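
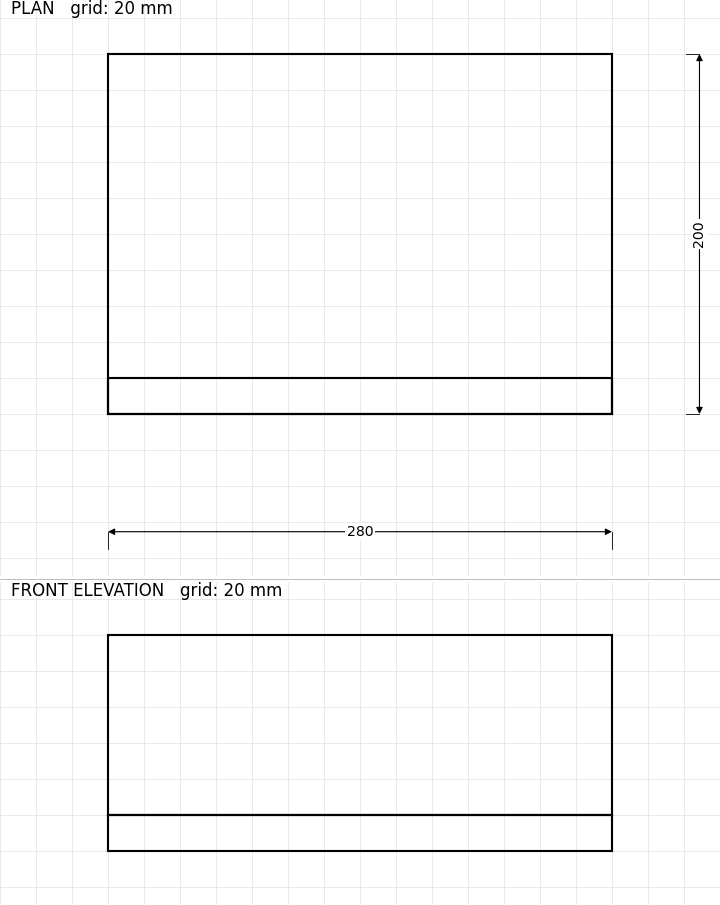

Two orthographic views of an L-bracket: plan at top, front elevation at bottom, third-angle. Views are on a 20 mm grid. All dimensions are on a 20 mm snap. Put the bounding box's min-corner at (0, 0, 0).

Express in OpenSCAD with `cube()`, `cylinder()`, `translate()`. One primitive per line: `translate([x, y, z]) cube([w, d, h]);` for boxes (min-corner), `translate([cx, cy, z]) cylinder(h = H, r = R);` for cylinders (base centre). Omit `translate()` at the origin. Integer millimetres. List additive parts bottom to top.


cube([280, 200, 20]);
translate([0, 0, 20]) cube([280, 20, 100]);


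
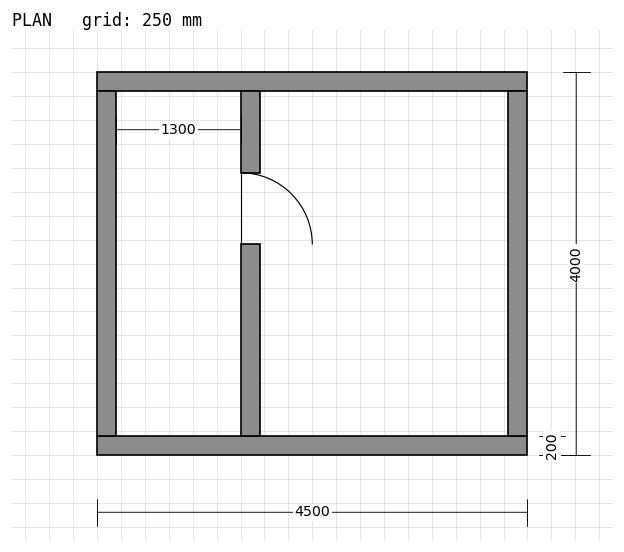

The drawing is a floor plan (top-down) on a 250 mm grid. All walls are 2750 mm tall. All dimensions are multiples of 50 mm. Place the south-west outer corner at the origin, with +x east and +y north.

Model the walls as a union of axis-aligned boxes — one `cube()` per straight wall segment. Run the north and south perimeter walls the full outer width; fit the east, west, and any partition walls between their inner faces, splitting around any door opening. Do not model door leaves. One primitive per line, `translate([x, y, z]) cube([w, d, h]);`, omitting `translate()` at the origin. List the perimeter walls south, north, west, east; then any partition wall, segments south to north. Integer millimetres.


cube([4500, 200, 2750]);
translate([0, 3800, 0]) cube([4500, 200, 2750]);
translate([0, 200, 0]) cube([200, 3600, 2750]);
translate([4300, 200, 0]) cube([200, 3600, 2750]);
translate([1500, 200, 0]) cube([200, 2000, 2750]);
translate([1500, 2950, 0]) cube([200, 850, 2750]);


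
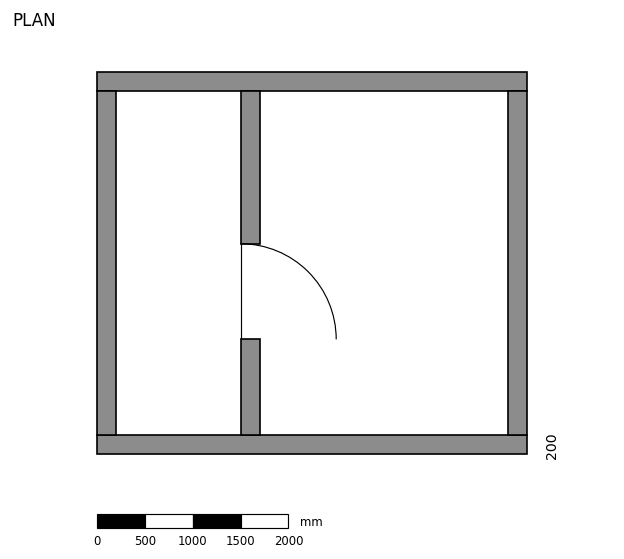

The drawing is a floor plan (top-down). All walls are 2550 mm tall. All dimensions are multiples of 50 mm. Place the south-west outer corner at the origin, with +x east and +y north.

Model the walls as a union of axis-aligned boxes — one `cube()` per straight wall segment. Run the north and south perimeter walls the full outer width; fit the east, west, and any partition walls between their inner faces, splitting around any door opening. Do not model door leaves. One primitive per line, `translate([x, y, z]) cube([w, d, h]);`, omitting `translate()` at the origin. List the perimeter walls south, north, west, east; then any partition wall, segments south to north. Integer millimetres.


cube([4500, 200, 2550]);
translate([0, 3800, 0]) cube([4500, 200, 2550]);
translate([0, 200, 0]) cube([200, 3600, 2550]);
translate([4300, 200, 0]) cube([200, 3600, 2550]);
translate([1500, 200, 0]) cube([200, 1000, 2550]);
translate([1500, 2200, 0]) cube([200, 1600, 2550]);


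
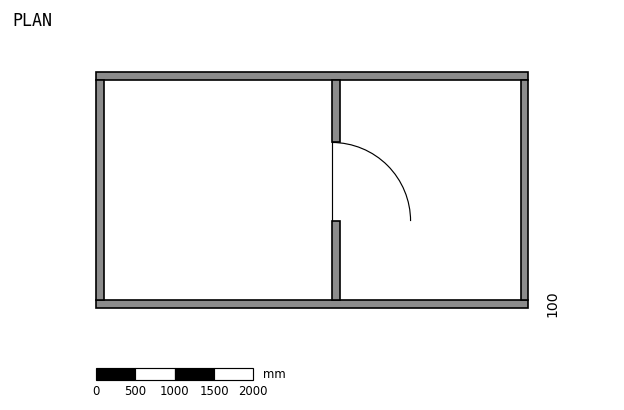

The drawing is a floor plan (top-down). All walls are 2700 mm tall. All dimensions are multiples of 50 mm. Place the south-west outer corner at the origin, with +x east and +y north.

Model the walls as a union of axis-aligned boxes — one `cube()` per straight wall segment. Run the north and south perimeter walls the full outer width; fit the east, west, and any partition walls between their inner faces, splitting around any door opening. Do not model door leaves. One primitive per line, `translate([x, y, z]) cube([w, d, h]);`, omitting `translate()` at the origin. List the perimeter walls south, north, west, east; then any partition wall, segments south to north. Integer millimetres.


cube([5500, 100, 2700]);
translate([0, 2900, 0]) cube([5500, 100, 2700]);
translate([0, 100, 0]) cube([100, 2800, 2700]);
translate([5400, 100, 0]) cube([100, 2800, 2700]);
translate([3000, 100, 0]) cube([100, 1000, 2700]);
translate([3000, 2100, 0]) cube([100, 800, 2700]);


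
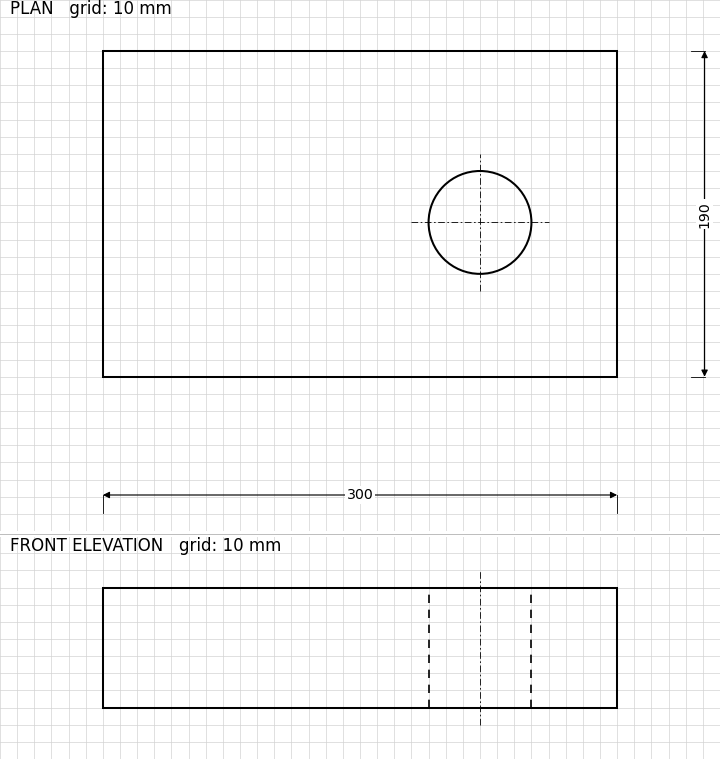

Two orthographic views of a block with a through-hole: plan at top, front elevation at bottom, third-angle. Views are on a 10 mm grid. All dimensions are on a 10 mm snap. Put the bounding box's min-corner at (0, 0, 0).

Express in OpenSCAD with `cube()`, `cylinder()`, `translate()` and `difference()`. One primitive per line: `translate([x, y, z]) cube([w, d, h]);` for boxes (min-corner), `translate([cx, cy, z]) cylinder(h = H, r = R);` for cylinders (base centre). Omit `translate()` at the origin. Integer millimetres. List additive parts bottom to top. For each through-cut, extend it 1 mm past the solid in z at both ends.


difference() {
  cube([300, 190, 70]);
  translate([220, 90, -1]) cylinder(h = 72, r = 30);
}


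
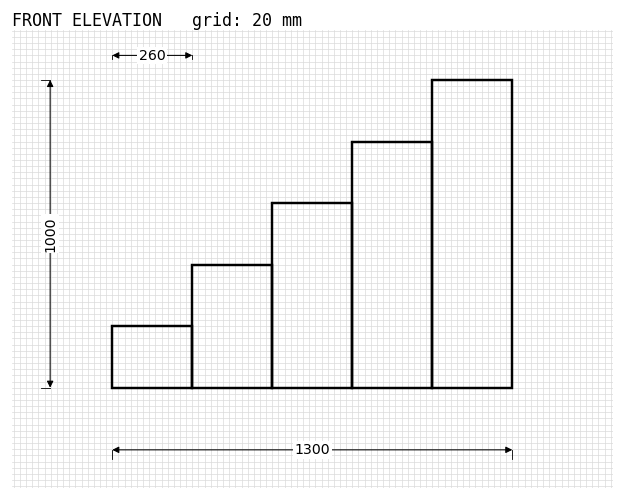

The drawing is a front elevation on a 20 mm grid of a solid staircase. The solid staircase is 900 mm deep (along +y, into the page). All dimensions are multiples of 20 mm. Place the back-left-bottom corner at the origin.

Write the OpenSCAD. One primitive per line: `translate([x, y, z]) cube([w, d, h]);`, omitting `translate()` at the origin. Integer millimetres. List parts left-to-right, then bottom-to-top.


cube([260, 900, 200]);
translate([260, 0, 0]) cube([260, 900, 400]);
translate([520, 0, 0]) cube([260, 900, 600]);
translate([780, 0, 0]) cube([260, 900, 800]);
translate([1040, 0, 0]) cube([260, 900, 1000]);


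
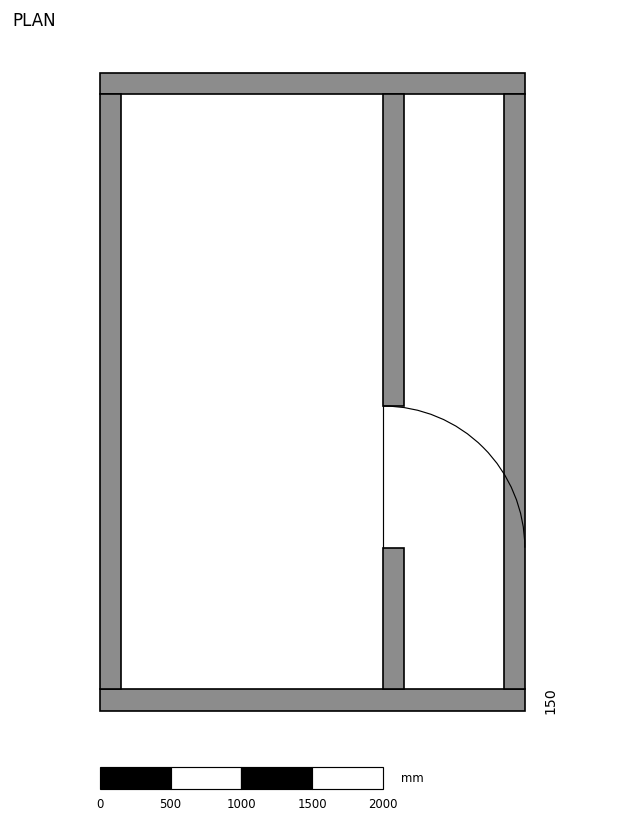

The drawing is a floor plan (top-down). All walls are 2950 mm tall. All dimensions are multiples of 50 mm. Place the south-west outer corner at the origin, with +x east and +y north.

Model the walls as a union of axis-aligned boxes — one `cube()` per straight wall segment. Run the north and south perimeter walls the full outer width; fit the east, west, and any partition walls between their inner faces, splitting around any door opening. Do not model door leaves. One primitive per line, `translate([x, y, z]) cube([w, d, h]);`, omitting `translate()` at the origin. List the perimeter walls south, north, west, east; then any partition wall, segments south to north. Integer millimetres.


cube([3000, 150, 2950]);
translate([0, 4350, 0]) cube([3000, 150, 2950]);
translate([0, 150, 0]) cube([150, 4200, 2950]);
translate([2850, 150, 0]) cube([150, 4200, 2950]);
translate([2000, 150, 0]) cube([150, 1000, 2950]);
translate([2000, 2150, 0]) cube([150, 2200, 2950]);


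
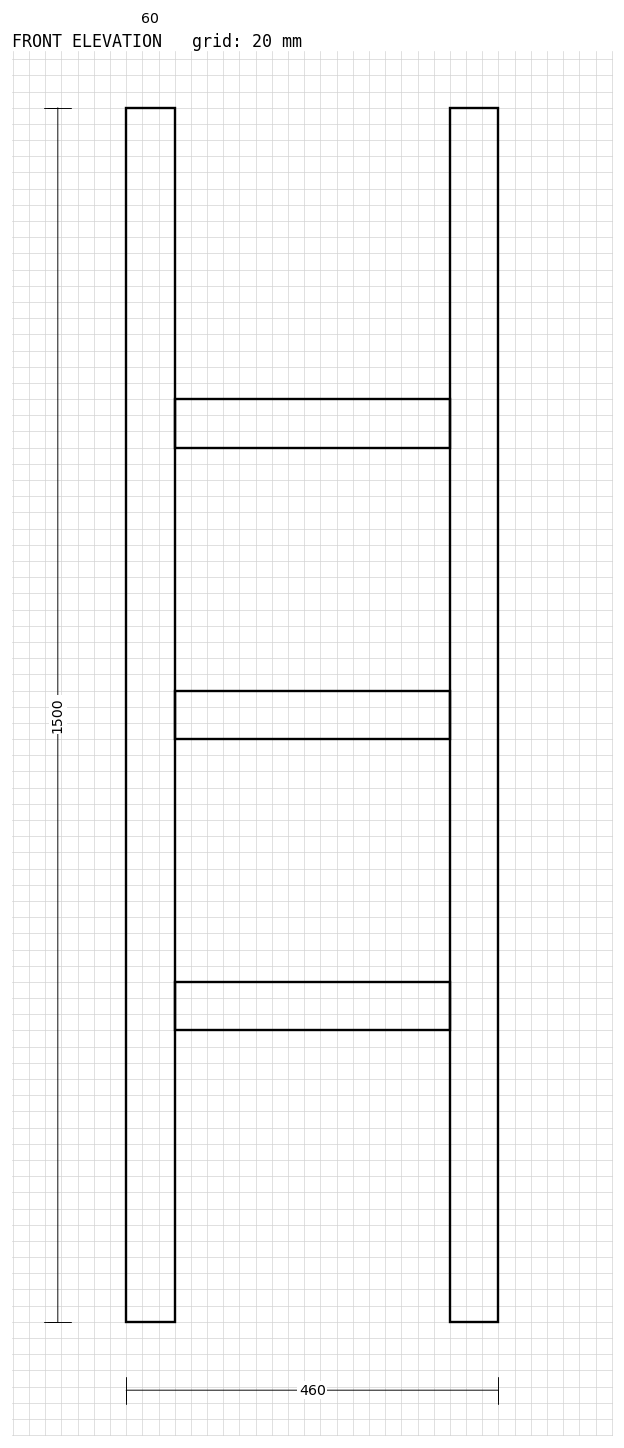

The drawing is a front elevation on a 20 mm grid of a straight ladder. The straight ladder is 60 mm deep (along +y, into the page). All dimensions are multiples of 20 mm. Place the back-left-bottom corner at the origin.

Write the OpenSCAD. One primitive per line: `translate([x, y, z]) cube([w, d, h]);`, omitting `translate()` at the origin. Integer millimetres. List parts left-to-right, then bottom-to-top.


cube([60, 60, 1500]);
translate([60, 0, 360]) cube([340, 60, 60]);
translate([60, 0, 720]) cube([340, 60, 60]);
translate([60, 0, 1080]) cube([340, 60, 60]);
translate([400, 0, 0]) cube([60, 60, 1500]);


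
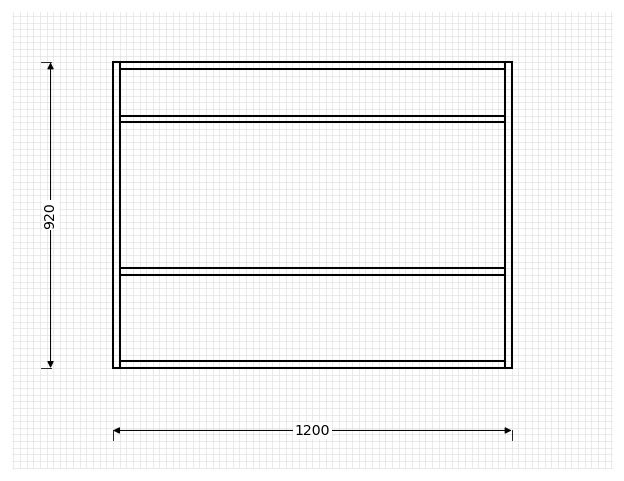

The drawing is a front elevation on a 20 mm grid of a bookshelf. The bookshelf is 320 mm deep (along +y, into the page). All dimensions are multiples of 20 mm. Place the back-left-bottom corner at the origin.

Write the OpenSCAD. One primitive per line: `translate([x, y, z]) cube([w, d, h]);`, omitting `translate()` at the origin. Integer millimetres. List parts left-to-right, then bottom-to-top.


cube([20, 320, 920]);
translate([20, 0, 0]) cube([1160, 320, 20]);
translate([20, 0, 280]) cube([1160, 320, 20]);
translate([20, 0, 740]) cube([1160, 320, 20]);
translate([20, 0, 900]) cube([1160, 320, 20]);
translate([1180, 0, 0]) cube([20, 320, 920]);


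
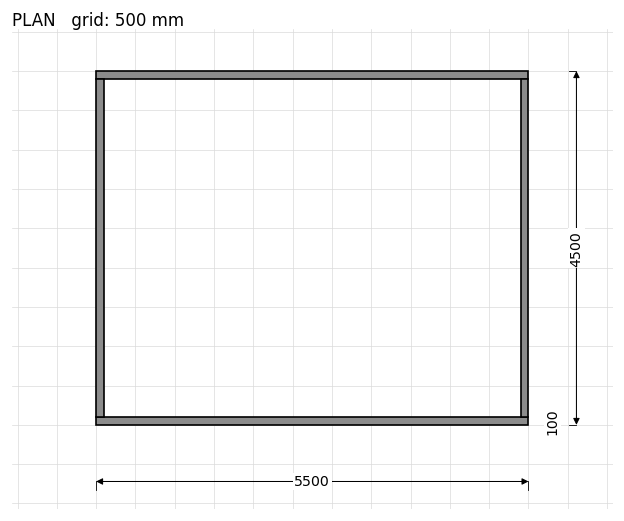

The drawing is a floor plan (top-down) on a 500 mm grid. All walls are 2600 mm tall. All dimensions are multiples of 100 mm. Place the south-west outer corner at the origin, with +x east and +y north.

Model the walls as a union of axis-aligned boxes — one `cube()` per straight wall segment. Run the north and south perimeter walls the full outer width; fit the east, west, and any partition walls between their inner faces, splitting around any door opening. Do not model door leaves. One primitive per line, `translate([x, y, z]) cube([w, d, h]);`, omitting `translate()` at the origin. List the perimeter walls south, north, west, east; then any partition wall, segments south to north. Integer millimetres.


cube([5500, 100, 2600]);
translate([0, 4400, 0]) cube([5500, 100, 2600]);
translate([0, 100, 0]) cube([100, 4300, 2600]);
translate([5400, 100, 0]) cube([100, 4300, 2600]);


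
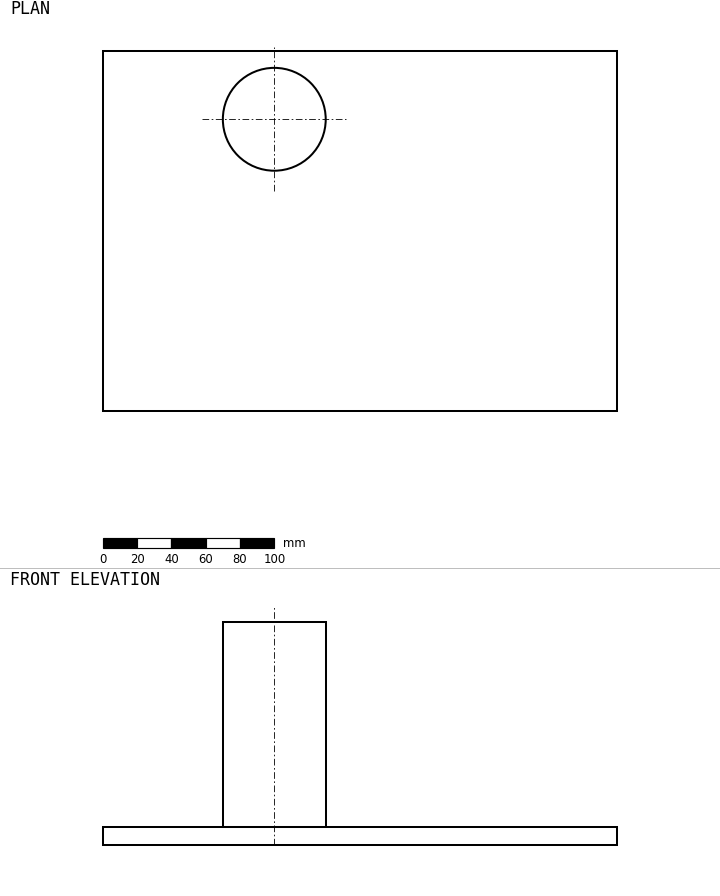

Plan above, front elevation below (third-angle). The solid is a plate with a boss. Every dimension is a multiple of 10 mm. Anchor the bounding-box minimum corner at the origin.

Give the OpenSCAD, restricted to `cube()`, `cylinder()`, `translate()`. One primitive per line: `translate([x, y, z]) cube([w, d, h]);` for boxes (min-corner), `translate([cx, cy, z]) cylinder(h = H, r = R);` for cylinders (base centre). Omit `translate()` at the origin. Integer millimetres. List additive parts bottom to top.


cube([300, 210, 10]);
translate([100, 170, 10]) cylinder(h = 120, r = 30);


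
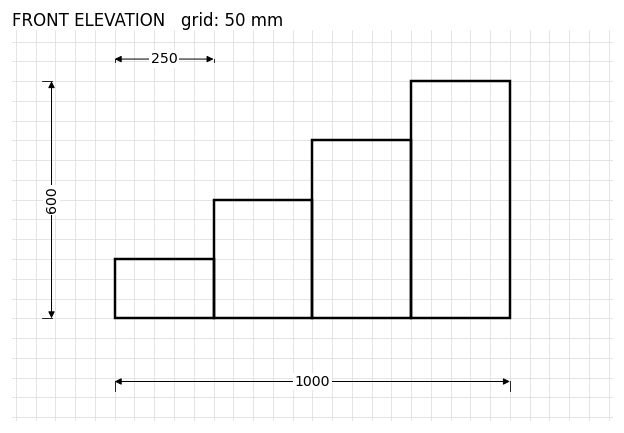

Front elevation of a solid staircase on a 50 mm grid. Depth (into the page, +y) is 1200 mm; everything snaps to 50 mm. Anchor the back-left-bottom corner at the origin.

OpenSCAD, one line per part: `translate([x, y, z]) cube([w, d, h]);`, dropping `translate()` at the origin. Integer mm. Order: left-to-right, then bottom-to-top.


cube([250, 1200, 150]);
translate([250, 0, 0]) cube([250, 1200, 300]);
translate([500, 0, 0]) cube([250, 1200, 450]);
translate([750, 0, 0]) cube([250, 1200, 600]);


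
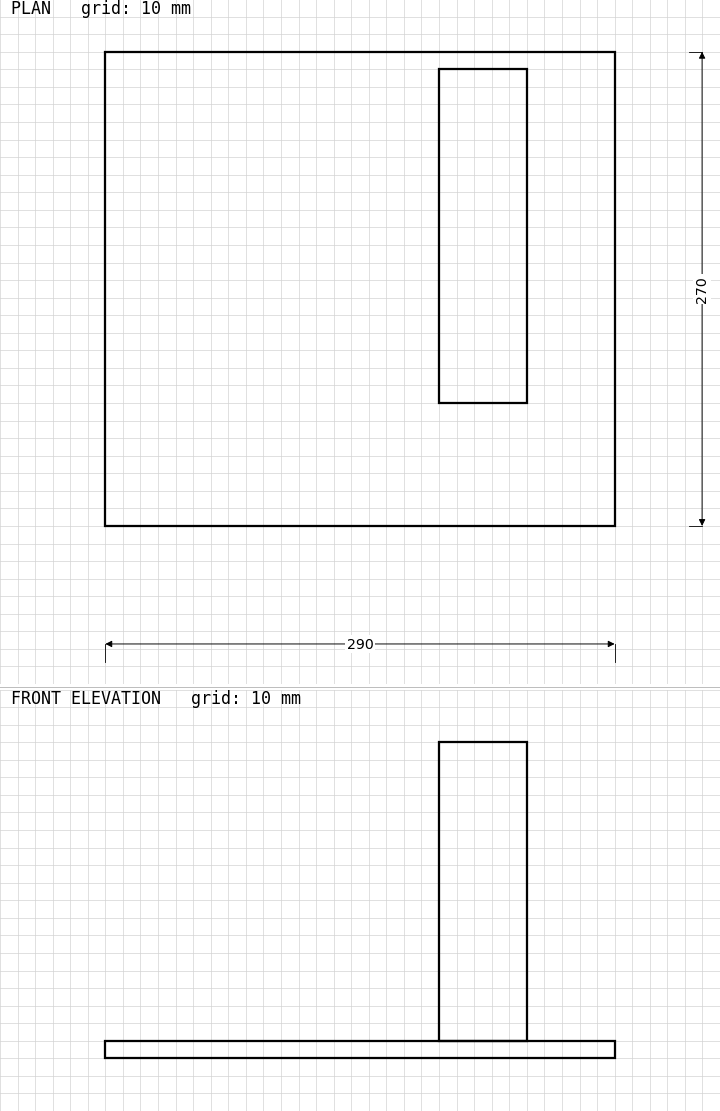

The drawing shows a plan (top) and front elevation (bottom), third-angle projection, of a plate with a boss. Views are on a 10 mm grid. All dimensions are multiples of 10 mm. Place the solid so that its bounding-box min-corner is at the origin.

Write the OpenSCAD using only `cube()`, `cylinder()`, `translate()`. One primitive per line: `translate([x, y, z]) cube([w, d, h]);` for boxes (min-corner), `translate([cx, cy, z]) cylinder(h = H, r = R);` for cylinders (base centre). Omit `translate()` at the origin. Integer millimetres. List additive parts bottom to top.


cube([290, 270, 10]);
translate([190, 70, 10]) cube([50, 190, 170]);


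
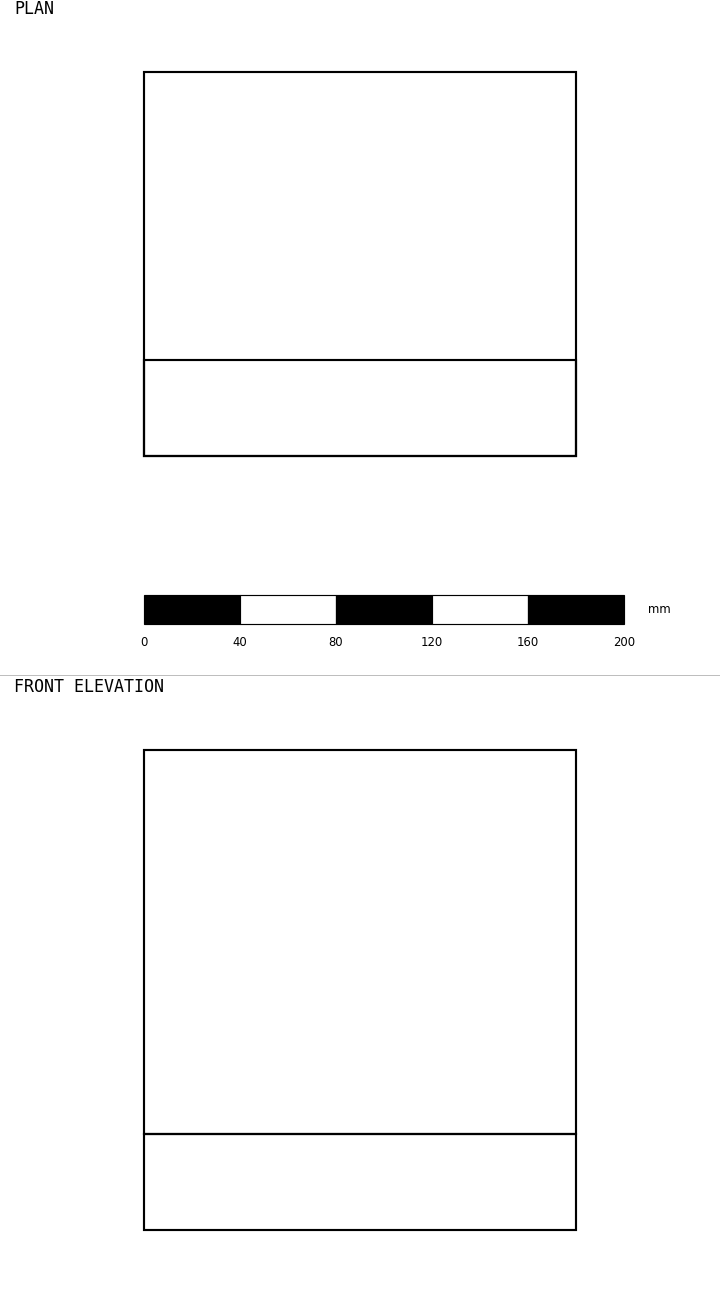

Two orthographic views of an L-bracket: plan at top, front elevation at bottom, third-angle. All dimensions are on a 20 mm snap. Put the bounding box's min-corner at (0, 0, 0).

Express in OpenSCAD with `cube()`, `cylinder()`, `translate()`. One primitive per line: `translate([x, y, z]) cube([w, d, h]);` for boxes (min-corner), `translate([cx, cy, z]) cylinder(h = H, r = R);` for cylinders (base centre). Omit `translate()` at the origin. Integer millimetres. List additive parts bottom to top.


cube([180, 160, 40]);
translate([0, 0, 40]) cube([180, 40, 160]);


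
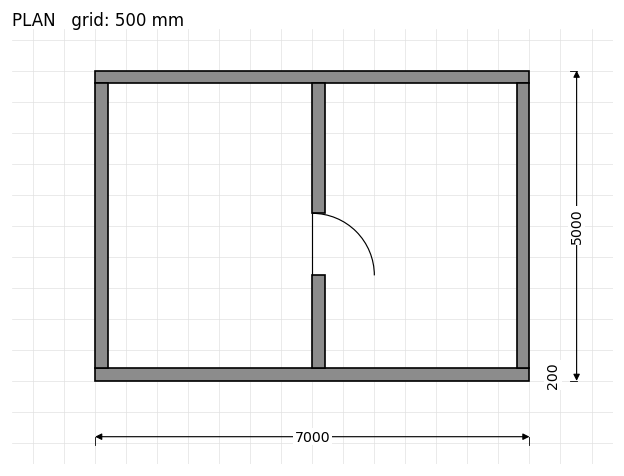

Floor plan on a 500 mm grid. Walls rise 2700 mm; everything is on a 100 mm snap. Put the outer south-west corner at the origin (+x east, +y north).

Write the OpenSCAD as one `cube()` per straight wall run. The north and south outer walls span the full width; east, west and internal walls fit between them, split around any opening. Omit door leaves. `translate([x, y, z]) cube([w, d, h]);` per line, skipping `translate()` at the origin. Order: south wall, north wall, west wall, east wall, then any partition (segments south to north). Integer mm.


cube([7000, 200, 2700]);
translate([0, 4800, 0]) cube([7000, 200, 2700]);
translate([0, 200, 0]) cube([200, 4600, 2700]);
translate([6800, 200, 0]) cube([200, 4600, 2700]);
translate([3500, 200, 0]) cube([200, 1500, 2700]);
translate([3500, 2700, 0]) cube([200, 2100, 2700]);


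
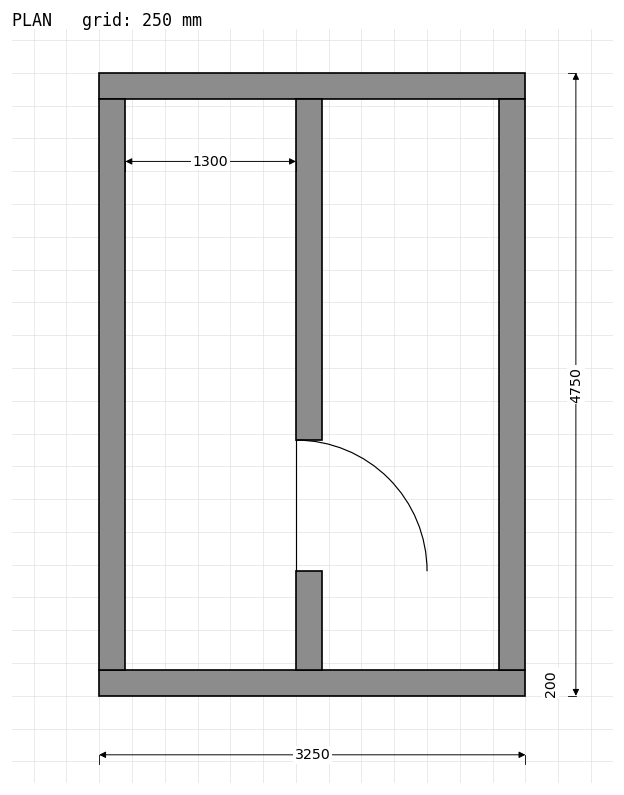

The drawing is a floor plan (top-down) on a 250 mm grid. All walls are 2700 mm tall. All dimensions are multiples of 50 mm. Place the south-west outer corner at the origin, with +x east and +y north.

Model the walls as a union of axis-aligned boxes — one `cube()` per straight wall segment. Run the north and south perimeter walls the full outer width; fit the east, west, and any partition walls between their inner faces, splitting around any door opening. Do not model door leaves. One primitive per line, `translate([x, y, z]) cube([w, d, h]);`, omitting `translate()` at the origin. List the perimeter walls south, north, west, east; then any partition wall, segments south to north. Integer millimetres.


cube([3250, 200, 2700]);
translate([0, 4550, 0]) cube([3250, 200, 2700]);
translate([0, 200, 0]) cube([200, 4350, 2700]);
translate([3050, 200, 0]) cube([200, 4350, 2700]);
translate([1500, 200, 0]) cube([200, 750, 2700]);
translate([1500, 1950, 0]) cube([200, 2600, 2700]);


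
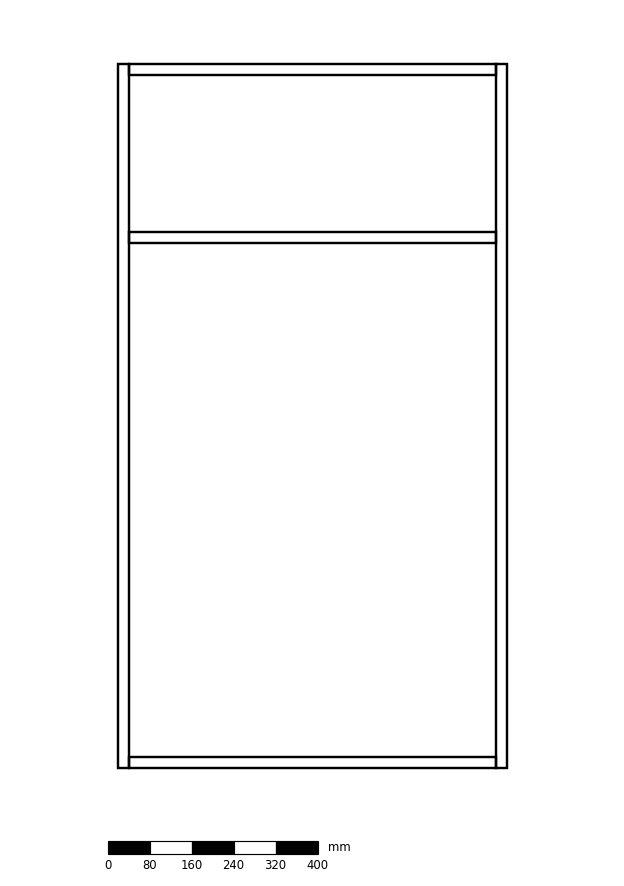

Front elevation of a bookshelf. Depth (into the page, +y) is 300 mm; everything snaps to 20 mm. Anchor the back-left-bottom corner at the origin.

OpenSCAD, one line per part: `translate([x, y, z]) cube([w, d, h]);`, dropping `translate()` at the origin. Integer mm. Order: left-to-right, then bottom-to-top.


cube([20, 300, 1340]);
translate([20, 0, 0]) cube([700, 300, 20]);
translate([20, 0, 1000]) cube([700, 300, 20]);
translate([20, 0, 1320]) cube([700, 300, 20]);
translate([720, 0, 0]) cube([20, 300, 1340]);


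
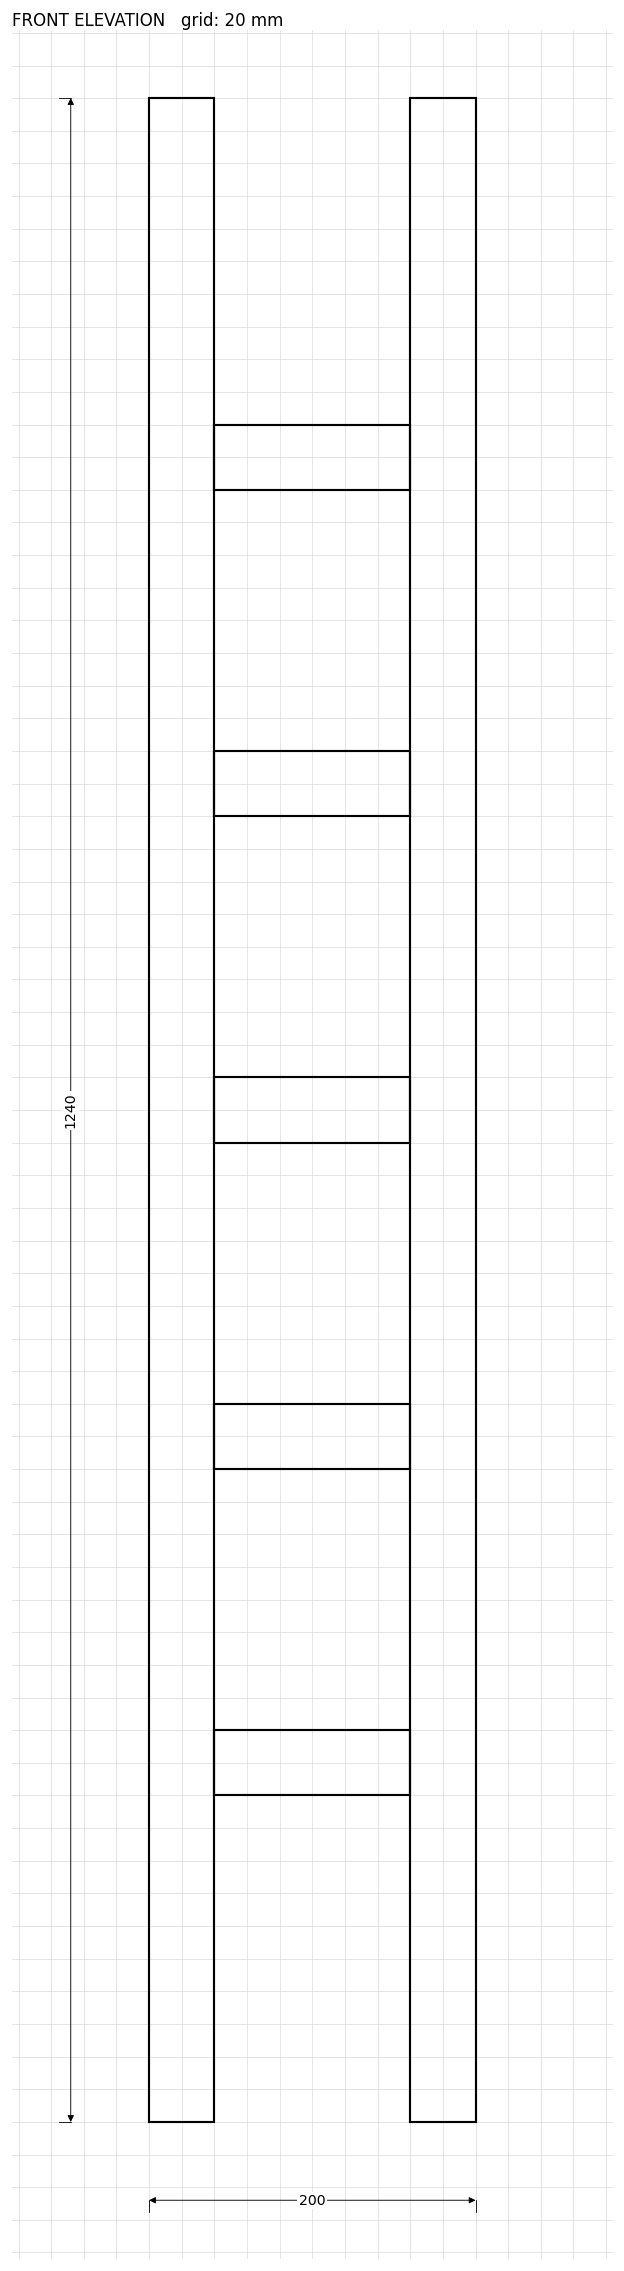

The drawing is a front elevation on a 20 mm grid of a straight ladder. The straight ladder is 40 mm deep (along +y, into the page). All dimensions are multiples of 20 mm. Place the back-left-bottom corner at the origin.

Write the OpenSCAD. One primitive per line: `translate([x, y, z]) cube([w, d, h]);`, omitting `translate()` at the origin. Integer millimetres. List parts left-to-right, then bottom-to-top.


cube([40, 40, 1240]);
translate([40, 0, 200]) cube([120, 40, 40]);
translate([40, 0, 400]) cube([120, 40, 40]);
translate([40, 0, 600]) cube([120, 40, 40]);
translate([40, 0, 800]) cube([120, 40, 40]);
translate([40, 0, 1000]) cube([120, 40, 40]);
translate([160, 0, 0]) cube([40, 40, 1240]);


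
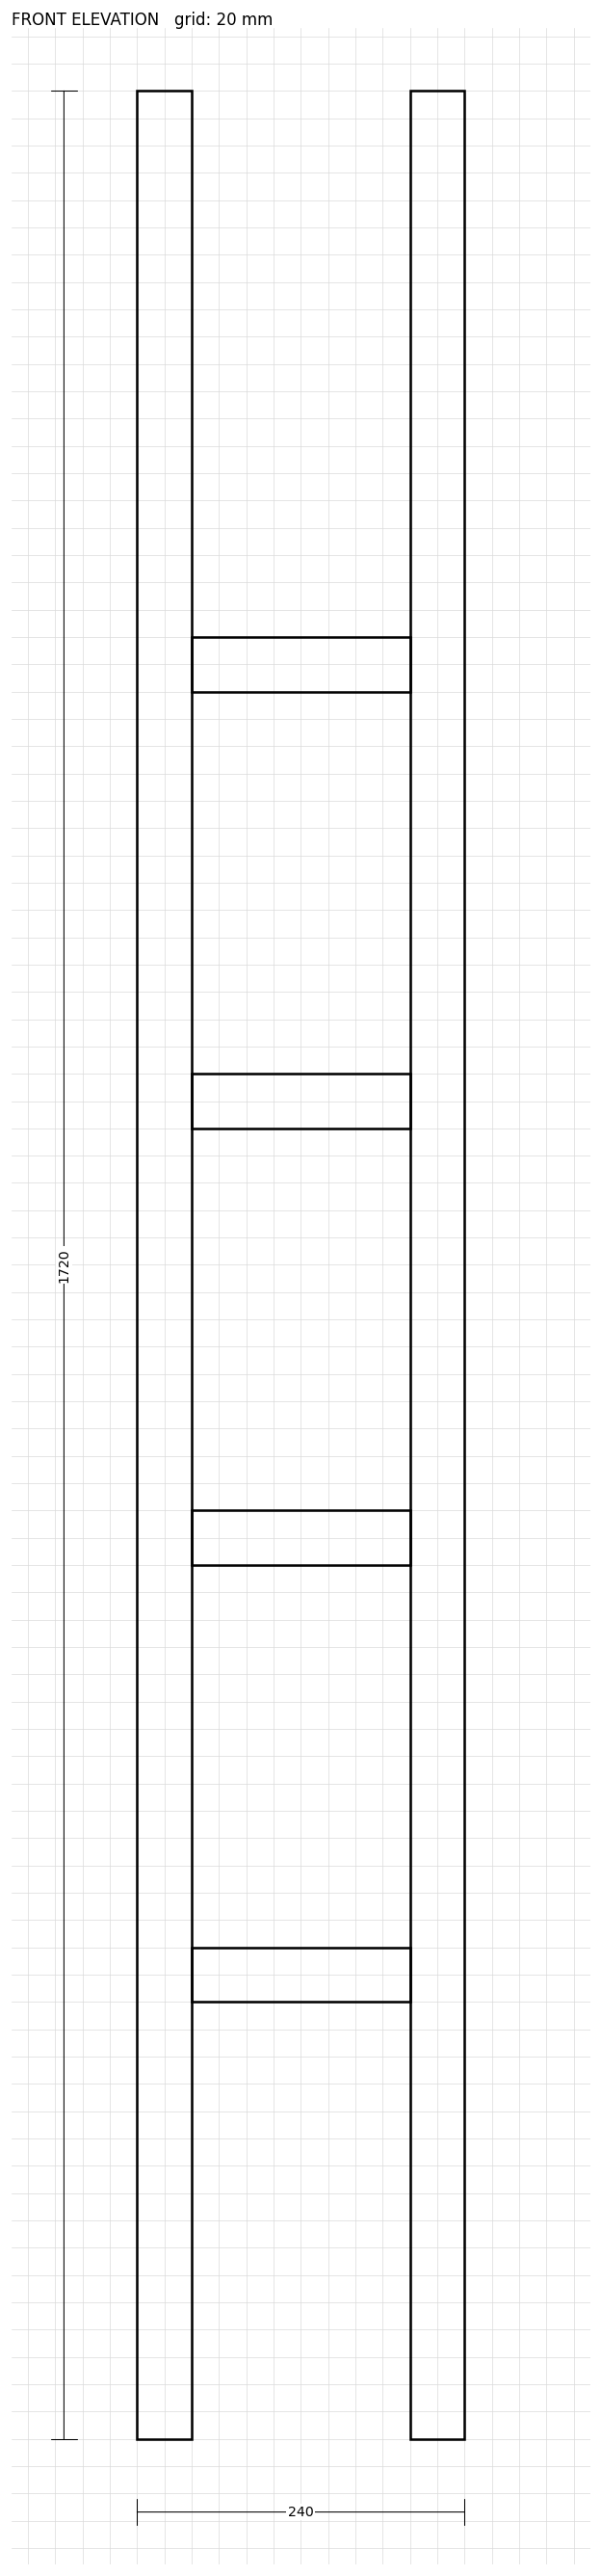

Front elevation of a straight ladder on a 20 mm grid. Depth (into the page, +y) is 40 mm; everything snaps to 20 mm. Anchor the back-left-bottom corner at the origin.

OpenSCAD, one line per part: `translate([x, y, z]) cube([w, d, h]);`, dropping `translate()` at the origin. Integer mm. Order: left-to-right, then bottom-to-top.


cube([40, 40, 1720]);
translate([40, 0, 320]) cube([160, 40, 40]);
translate([40, 0, 640]) cube([160, 40, 40]);
translate([40, 0, 960]) cube([160, 40, 40]);
translate([40, 0, 1280]) cube([160, 40, 40]);
translate([200, 0, 0]) cube([40, 40, 1720]);


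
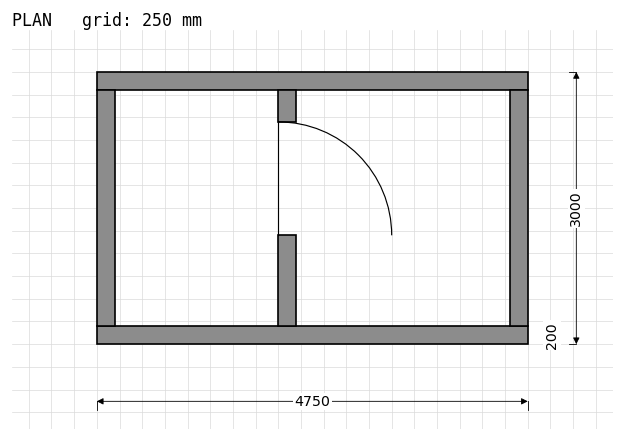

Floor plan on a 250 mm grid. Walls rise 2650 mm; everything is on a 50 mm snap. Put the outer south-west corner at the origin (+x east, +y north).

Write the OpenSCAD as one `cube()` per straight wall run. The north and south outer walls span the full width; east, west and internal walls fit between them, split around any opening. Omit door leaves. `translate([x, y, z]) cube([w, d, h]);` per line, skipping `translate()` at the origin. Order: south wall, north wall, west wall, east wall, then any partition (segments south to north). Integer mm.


cube([4750, 200, 2650]);
translate([0, 2800, 0]) cube([4750, 200, 2650]);
translate([0, 200, 0]) cube([200, 2600, 2650]);
translate([4550, 200, 0]) cube([200, 2600, 2650]);
translate([2000, 200, 0]) cube([200, 1000, 2650]);
translate([2000, 2450, 0]) cube([200, 350, 2650]);


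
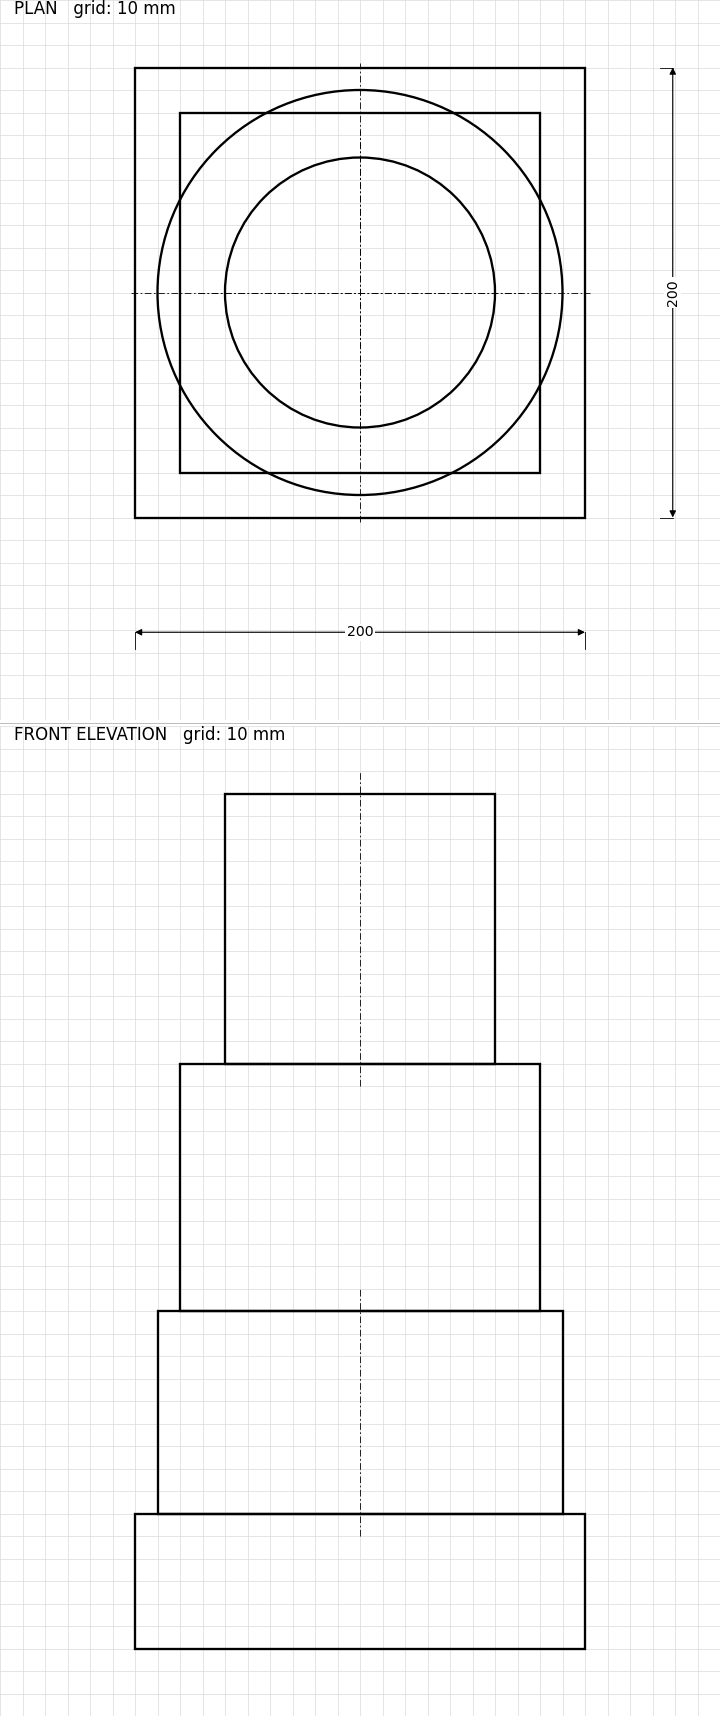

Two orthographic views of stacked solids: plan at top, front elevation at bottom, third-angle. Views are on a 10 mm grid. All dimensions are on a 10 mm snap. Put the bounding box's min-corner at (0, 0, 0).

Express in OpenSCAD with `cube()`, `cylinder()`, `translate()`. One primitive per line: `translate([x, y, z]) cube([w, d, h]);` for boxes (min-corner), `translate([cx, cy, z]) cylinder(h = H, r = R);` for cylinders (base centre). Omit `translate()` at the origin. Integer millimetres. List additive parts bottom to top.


cube([200, 200, 60]);
translate([100, 100, 60]) cylinder(h = 90, r = 90);
translate([20, 20, 150]) cube([160, 160, 110]);
translate([100, 100, 260]) cylinder(h = 120, r = 60);


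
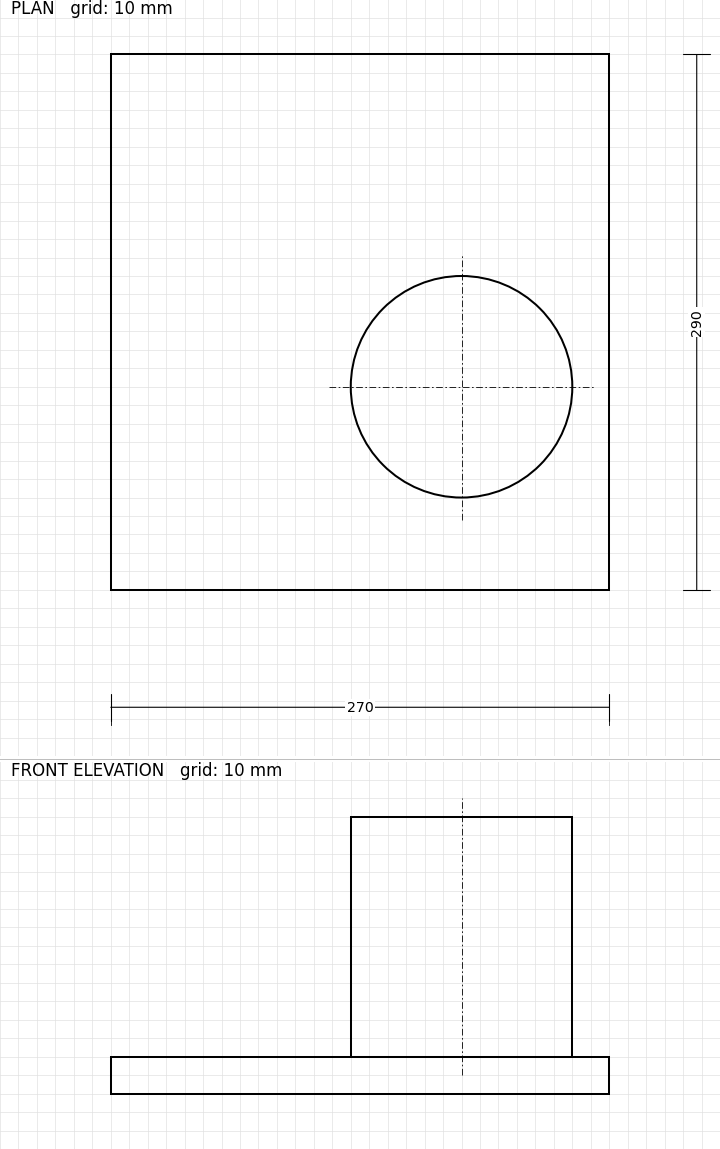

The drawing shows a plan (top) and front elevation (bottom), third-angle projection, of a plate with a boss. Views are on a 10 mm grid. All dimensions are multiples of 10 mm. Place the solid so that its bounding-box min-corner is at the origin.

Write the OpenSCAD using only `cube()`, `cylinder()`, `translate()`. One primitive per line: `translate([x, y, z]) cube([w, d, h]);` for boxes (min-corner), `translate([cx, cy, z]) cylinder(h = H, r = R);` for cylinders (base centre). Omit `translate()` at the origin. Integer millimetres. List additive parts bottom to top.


cube([270, 290, 20]);
translate([190, 110, 20]) cylinder(h = 130, r = 60);


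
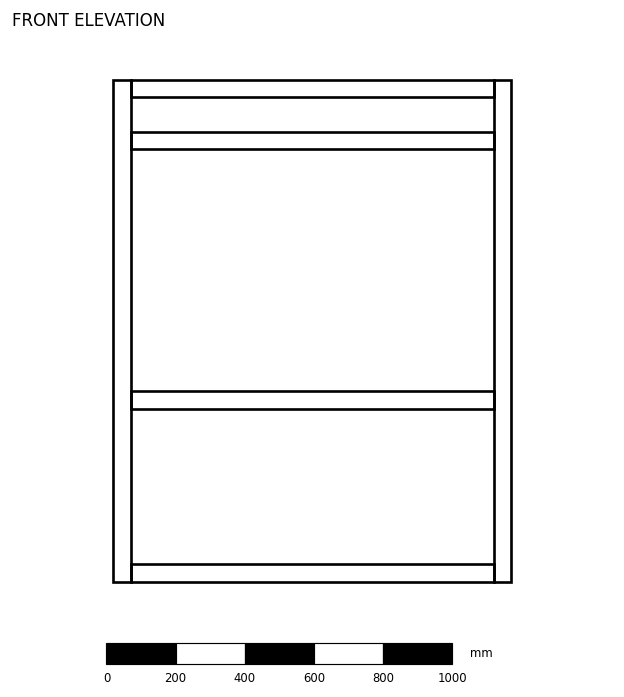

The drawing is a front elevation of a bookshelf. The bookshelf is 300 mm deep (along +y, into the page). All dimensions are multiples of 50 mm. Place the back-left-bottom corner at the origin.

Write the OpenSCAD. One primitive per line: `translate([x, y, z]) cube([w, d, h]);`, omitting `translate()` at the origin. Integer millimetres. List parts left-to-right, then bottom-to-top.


cube([50, 300, 1450]);
translate([50, 0, 0]) cube([1050, 300, 50]);
translate([50, 0, 500]) cube([1050, 300, 50]);
translate([50, 0, 1250]) cube([1050, 300, 50]);
translate([50, 0, 1400]) cube([1050, 300, 50]);
translate([1100, 0, 0]) cube([50, 300, 1450]);


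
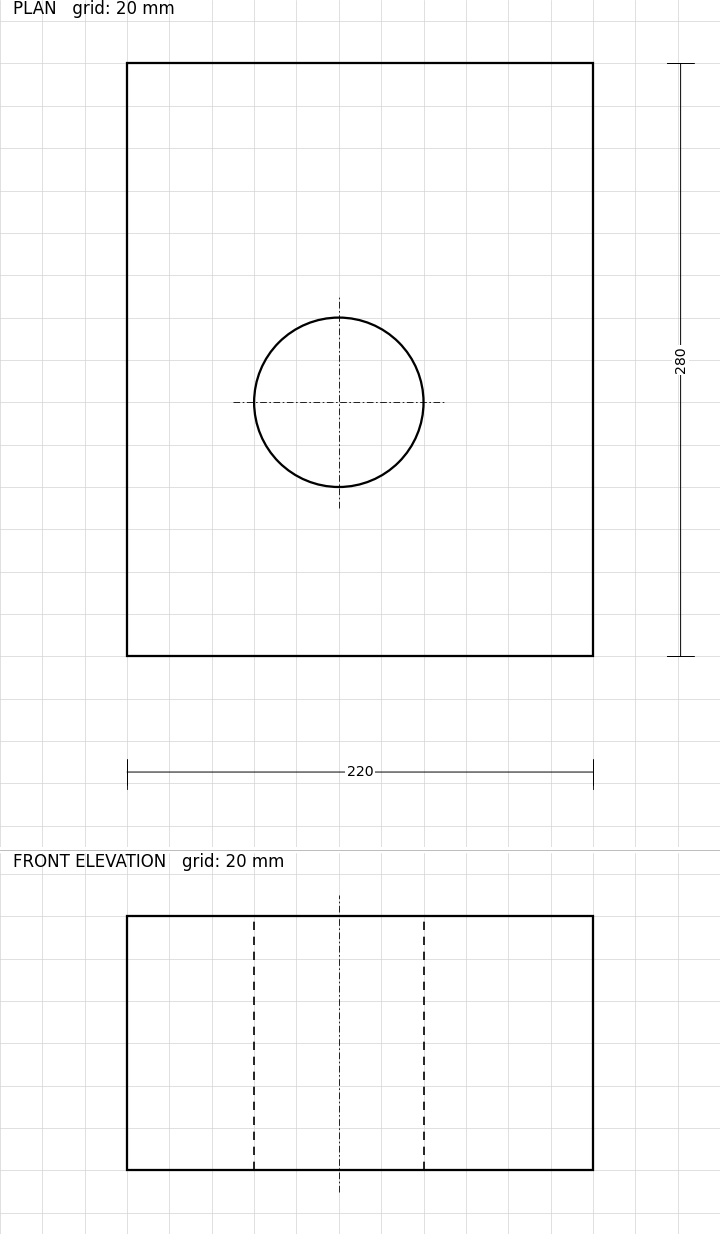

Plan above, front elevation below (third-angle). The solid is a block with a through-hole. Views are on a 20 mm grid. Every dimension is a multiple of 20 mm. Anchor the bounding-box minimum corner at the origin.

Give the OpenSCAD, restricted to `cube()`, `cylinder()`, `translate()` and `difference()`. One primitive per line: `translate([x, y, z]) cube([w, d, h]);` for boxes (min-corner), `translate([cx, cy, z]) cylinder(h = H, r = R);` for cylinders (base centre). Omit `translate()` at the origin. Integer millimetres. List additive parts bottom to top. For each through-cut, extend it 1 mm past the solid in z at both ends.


difference() {
  cube([220, 280, 120]);
  translate([100, 120, -1]) cylinder(h = 122, r = 40);
}


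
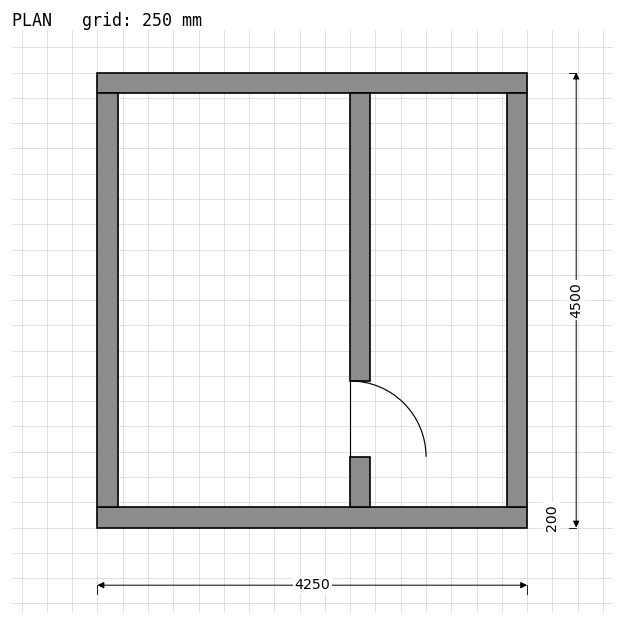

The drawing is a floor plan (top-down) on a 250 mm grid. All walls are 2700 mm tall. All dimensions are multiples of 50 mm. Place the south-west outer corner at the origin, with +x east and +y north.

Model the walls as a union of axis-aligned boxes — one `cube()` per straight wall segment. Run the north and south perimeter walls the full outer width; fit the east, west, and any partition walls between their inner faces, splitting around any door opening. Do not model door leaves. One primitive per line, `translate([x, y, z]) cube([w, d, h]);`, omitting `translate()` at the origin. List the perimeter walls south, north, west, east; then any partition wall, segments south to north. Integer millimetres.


cube([4250, 200, 2700]);
translate([0, 4300, 0]) cube([4250, 200, 2700]);
translate([0, 200, 0]) cube([200, 4100, 2700]);
translate([4050, 200, 0]) cube([200, 4100, 2700]);
translate([2500, 200, 0]) cube([200, 500, 2700]);
translate([2500, 1450, 0]) cube([200, 2850, 2700]);


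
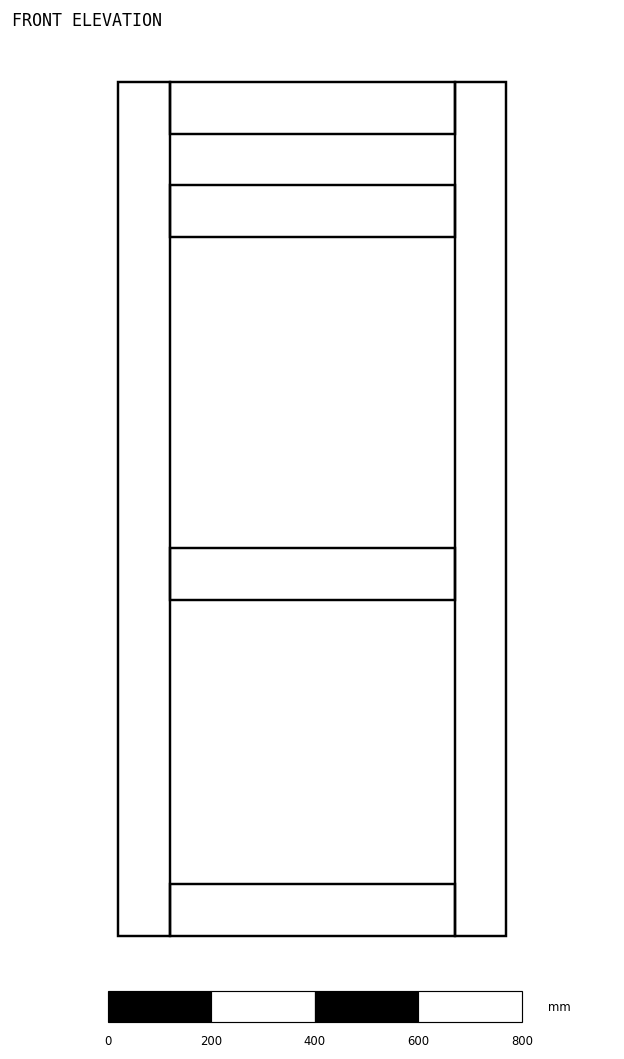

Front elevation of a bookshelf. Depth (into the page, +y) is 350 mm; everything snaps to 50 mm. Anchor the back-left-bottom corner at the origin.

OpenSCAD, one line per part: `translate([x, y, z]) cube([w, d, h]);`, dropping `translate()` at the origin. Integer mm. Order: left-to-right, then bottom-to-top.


cube([100, 350, 1650]);
translate([100, 0, 0]) cube([550, 350, 100]);
translate([100, 0, 650]) cube([550, 350, 100]);
translate([100, 0, 1350]) cube([550, 350, 100]);
translate([100, 0, 1550]) cube([550, 350, 100]);
translate([650, 0, 0]) cube([100, 350, 1650]);


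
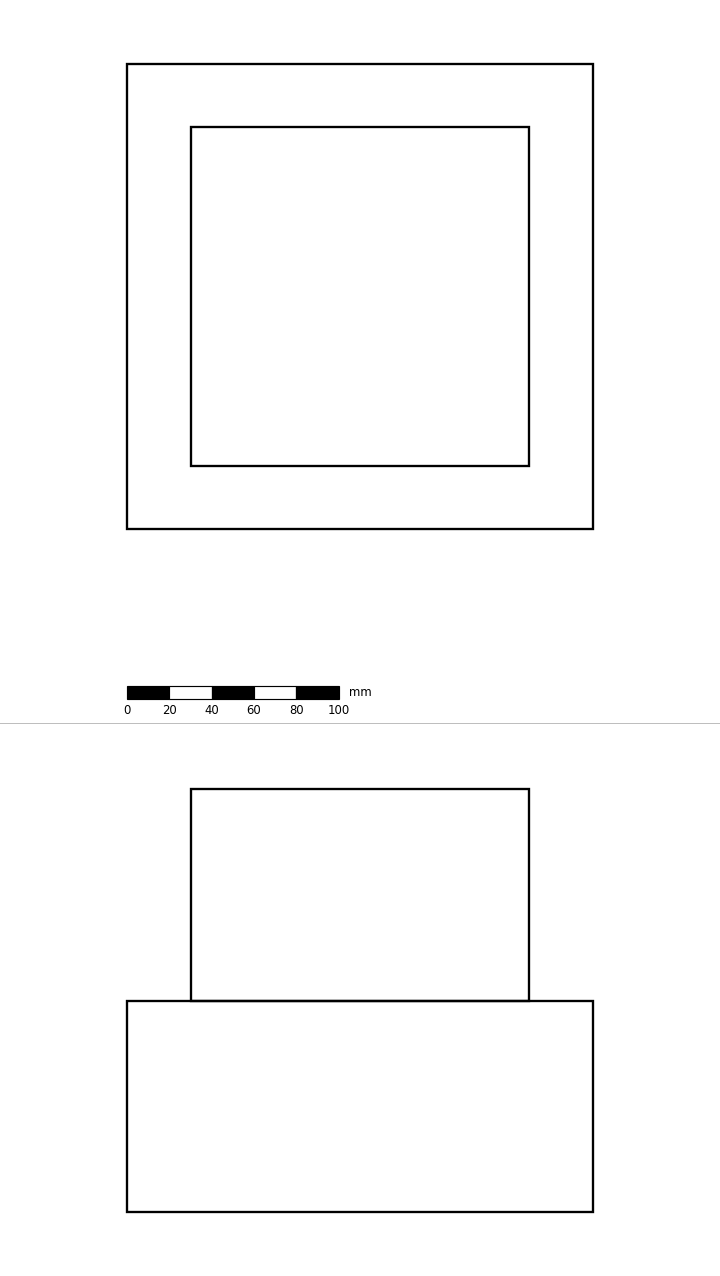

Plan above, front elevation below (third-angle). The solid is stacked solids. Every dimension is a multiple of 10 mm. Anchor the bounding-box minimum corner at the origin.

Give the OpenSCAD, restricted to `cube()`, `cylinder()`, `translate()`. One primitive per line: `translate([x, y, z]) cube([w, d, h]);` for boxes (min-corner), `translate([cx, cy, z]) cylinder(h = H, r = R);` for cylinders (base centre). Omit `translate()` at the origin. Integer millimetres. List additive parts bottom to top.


cube([220, 220, 100]);
translate([30, 30, 100]) cube([160, 160, 100]);


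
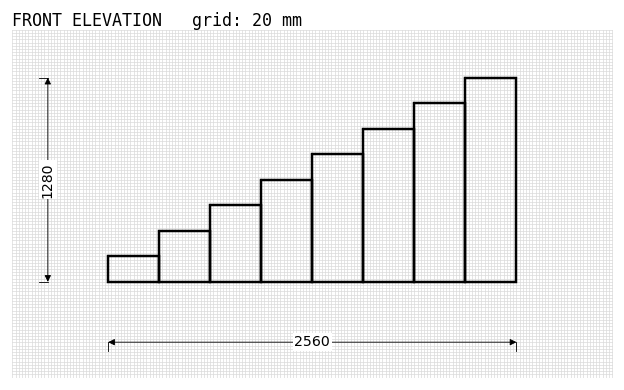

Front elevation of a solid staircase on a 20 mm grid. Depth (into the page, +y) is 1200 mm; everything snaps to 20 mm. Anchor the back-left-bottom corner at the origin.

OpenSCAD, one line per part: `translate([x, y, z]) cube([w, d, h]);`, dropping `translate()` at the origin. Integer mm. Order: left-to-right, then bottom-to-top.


cube([320, 1200, 160]);
translate([320, 0, 0]) cube([320, 1200, 320]);
translate([640, 0, 0]) cube([320, 1200, 480]);
translate([960, 0, 0]) cube([320, 1200, 640]);
translate([1280, 0, 0]) cube([320, 1200, 800]);
translate([1600, 0, 0]) cube([320, 1200, 960]);
translate([1920, 0, 0]) cube([320, 1200, 1120]);
translate([2240, 0, 0]) cube([320, 1200, 1280]);


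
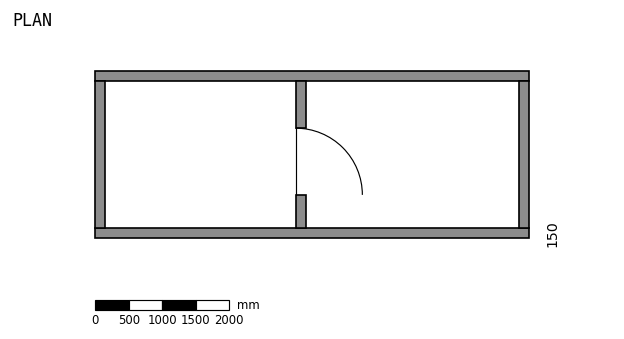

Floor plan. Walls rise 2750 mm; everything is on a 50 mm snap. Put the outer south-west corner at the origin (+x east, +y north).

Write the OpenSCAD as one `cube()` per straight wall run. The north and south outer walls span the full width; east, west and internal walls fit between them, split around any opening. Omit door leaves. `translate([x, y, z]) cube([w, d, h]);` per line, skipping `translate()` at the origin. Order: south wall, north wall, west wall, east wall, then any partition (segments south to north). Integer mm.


cube([6500, 150, 2750]);
translate([0, 2350, 0]) cube([6500, 150, 2750]);
translate([0, 150, 0]) cube([150, 2200, 2750]);
translate([6350, 150, 0]) cube([150, 2200, 2750]);
translate([3000, 150, 0]) cube([150, 500, 2750]);
translate([3000, 1650, 0]) cube([150, 700, 2750]);


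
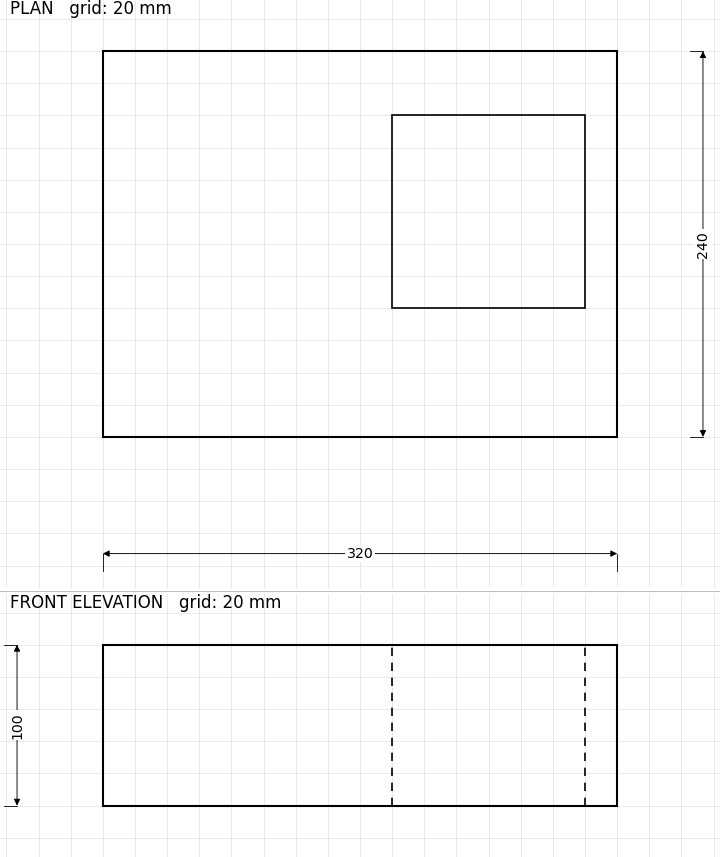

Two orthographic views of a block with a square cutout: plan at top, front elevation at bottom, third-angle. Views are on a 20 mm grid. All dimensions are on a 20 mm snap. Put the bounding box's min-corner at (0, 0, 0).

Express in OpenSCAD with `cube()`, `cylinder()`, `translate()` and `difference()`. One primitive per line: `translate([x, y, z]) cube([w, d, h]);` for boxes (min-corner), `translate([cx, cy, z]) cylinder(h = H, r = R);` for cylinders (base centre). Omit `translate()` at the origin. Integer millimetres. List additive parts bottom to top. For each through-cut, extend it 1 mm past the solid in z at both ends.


difference() {
  cube([320, 240, 100]);
  translate([180, 80, -1]) cube([120, 120, 102]);
}


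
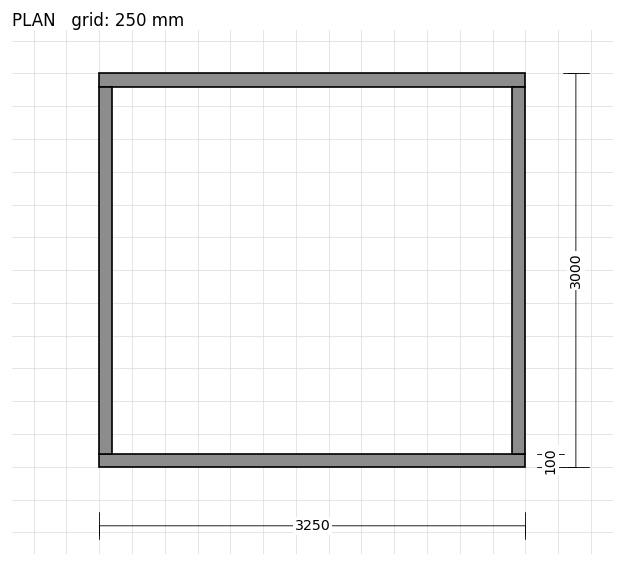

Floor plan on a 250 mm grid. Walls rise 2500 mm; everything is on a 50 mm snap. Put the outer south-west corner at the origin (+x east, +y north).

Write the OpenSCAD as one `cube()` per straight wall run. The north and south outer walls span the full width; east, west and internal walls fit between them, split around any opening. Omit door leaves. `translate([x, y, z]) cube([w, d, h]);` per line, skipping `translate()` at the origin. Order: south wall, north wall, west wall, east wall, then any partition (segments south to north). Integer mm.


cube([3250, 100, 2500]);
translate([0, 2900, 0]) cube([3250, 100, 2500]);
translate([0, 100, 0]) cube([100, 2800, 2500]);
translate([3150, 100, 0]) cube([100, 2800, 2500]);


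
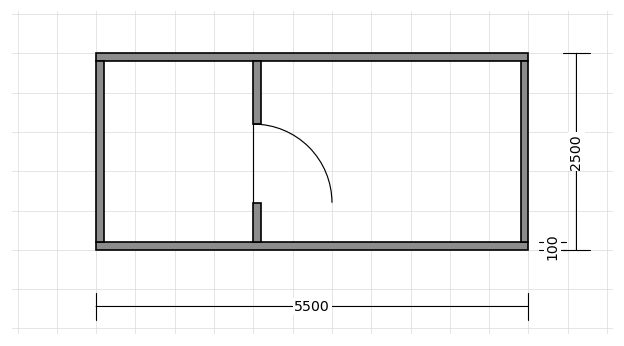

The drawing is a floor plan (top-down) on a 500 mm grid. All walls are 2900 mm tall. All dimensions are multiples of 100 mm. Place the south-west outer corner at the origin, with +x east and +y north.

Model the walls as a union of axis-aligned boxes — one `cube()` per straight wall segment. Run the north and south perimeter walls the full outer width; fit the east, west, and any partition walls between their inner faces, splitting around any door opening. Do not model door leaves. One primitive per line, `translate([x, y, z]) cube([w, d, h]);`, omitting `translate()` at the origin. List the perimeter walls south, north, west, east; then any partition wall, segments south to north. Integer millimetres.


cube([5500, 100, 2900]);
translate([0, 2400, 0]) cube([5500, 100, 2900]);
translate([0, 100, 0]) cube([100, 2300, 2900]);
translate([5400, 100, 0]) cube([100, 2300, 2900]);
translate([2000, 100, 0]) cube([100, 500, 2900]);
translate([2000, 1600, 0]) cube([100, 800, 2900]);


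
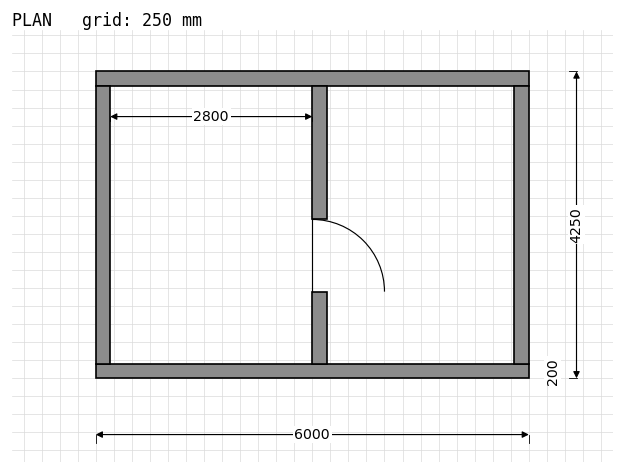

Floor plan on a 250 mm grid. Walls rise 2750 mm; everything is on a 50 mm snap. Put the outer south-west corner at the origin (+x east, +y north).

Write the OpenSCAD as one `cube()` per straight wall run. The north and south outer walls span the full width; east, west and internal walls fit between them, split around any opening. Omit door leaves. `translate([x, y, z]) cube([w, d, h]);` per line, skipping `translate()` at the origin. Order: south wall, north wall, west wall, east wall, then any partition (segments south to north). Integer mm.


cube([6000, 200, 2750]);
translate([0, 4050, 0]) cube([6000, 200, 2750]);
translate([0, 200, 0]) cube([200, 3850, 2750]);
translate([5800, 200, 0]) cube([200, 3850, 2750]);
translate([3000, 200, 0]) cube([200, 1000, 2750]);
translate([3000, 2200, 0]) cube([200, 1850, 2750]);


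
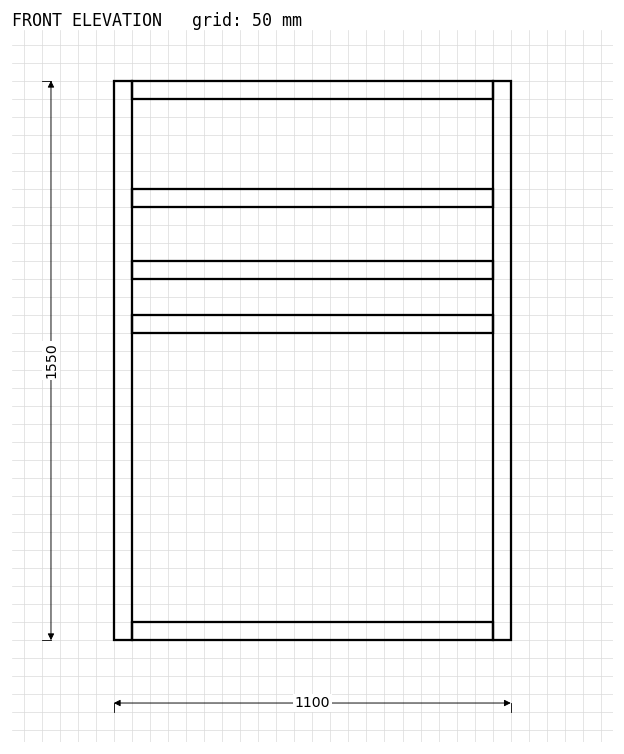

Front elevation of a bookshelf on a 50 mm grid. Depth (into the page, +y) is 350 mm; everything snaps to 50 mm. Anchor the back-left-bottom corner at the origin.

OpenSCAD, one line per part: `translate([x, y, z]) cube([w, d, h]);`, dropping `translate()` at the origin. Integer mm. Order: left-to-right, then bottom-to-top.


cube([50, 350, 1550]);
translate([50, 0, 0]) cube([1000, 350, 50]);
translate([50, 0, 850]) cube([1000, 350, 50]);
translate([50, 0, 1000]) cube([1000, 350, 50]);
translate([50, 0, 1200]) cube([1000, 350, 50]);
translate([50, 0, 1500]) cube([1000, 350, 50]);
translate([1050, 0, 0]) cube([50, 350, 1550]);


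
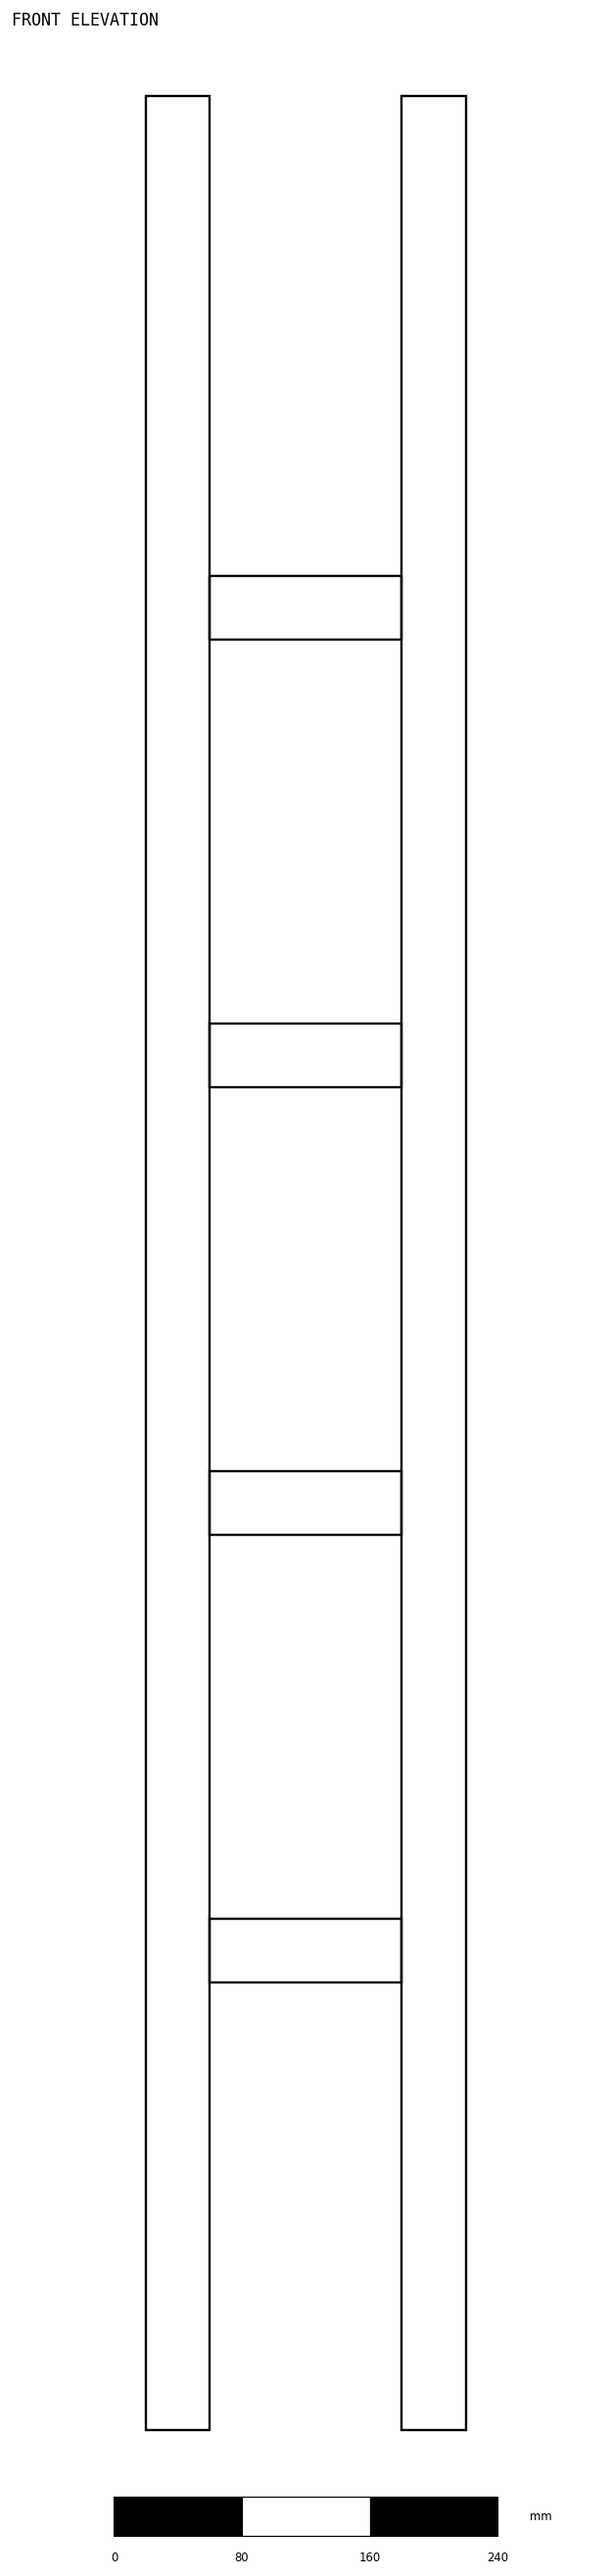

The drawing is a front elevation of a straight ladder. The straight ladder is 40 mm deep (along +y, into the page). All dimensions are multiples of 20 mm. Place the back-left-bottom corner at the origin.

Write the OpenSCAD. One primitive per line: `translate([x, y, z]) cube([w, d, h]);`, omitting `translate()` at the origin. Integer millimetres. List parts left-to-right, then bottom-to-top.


cube([40, 40, 1460]);
translate([40, 0, 280]) cube([120, 40, 40]);
translate([40, 0, 560]) cube([120, 40, 40]);
translate([40, 0, 840]) cube([120, 40, 40]);
translate([40, 0, 1120]) cube([120, 40, 40]);
translate([160, 0, 0]) cube([40, 40, 1460]);


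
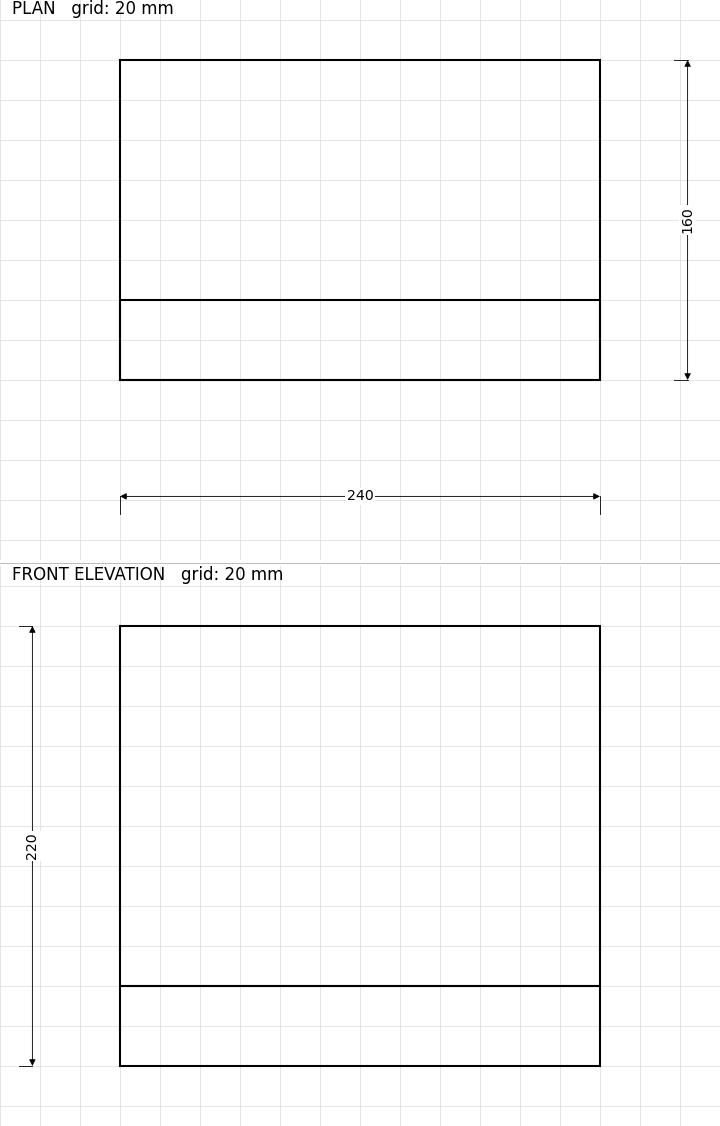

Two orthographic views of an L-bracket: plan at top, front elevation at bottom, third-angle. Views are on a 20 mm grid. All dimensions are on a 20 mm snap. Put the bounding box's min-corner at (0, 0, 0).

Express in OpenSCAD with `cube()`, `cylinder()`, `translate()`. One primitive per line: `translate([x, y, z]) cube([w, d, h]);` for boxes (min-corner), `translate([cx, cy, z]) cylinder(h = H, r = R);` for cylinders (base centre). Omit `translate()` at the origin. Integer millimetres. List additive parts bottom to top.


cube([240, 160, 40]);
translate([0, 0, 40]) cube([240, 40, 180]);
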